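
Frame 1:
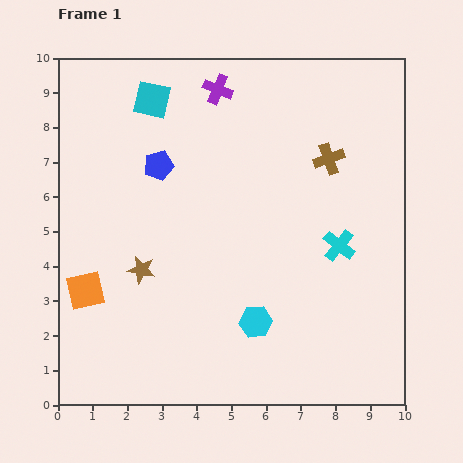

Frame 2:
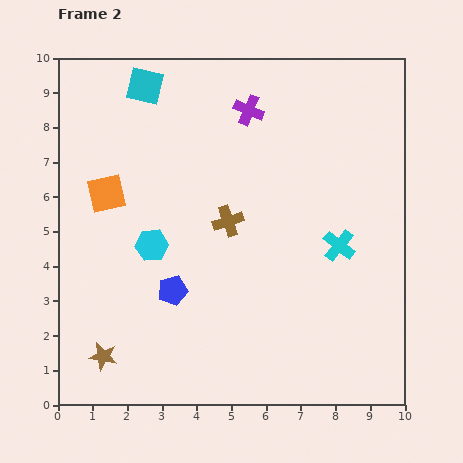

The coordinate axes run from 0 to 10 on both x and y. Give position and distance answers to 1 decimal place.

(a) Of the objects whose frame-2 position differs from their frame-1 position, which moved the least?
the cyan square

(moved 0.4)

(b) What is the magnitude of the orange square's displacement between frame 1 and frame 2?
2.9

The orange square moved from (0.8, 3.3) to (1.4, 6.1), a distance of √(0.6² + 2.8²) ≈ 2.9.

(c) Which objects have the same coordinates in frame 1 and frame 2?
the cyan cross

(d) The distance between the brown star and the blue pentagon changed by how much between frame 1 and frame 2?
-0.2

Distance in frame 1: 3.0. Distance in frame 2: 2.8.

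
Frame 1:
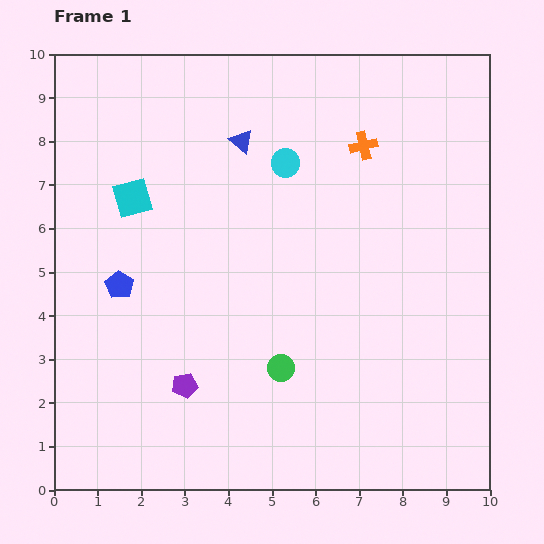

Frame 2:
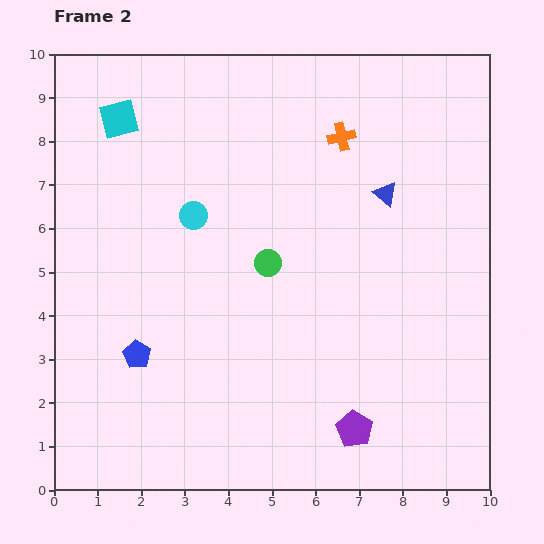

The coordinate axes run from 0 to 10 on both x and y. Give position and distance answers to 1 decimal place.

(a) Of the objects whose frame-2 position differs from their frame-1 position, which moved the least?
the orange cross

(moved 0.5)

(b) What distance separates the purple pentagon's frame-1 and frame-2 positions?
4.0

The purple pentagon moved from (3.0, 2.4) to (6.9, 1.4), a distance of √(3.9² + 1.0²) ≈ 4.0.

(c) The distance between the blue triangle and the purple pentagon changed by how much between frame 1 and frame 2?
-0.3

Distance in frame 1: 5.7. Distance in frame 2: 5.4.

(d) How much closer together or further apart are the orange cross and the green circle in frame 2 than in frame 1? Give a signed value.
-2.0

Distance in frame 1: 5.4. Distance in frame 2: 3.4.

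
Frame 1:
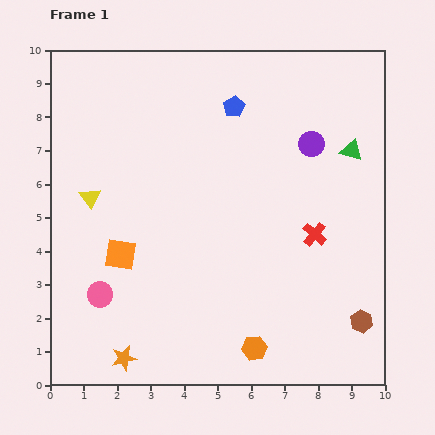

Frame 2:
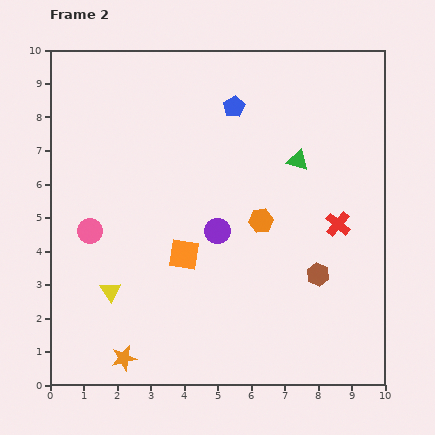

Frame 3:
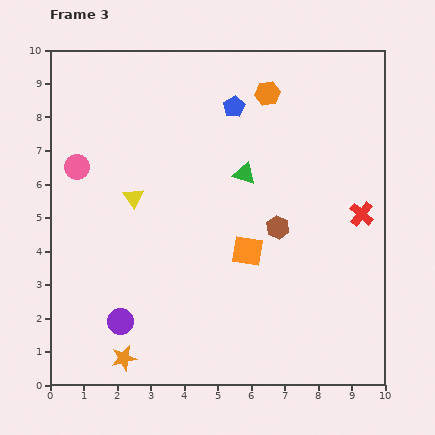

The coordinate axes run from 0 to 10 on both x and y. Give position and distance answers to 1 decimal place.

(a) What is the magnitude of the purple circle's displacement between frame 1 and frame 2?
3.8

The purple circle moved from (7.8, 7.2) to (5.0, 4.6), a distance of √(2.8² + 2.6²) ≈ 3.8.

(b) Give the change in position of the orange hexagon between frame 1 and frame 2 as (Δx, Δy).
(0.2, 3.8)

The orange hexagon was at (6.1, 1.1) in frame 1 and (6.3, 4.9) in frame 2.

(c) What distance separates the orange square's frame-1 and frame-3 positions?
3.8

The orange square moved from (2.1, 3.9) to (5.9, 4.0), a distance of √(3.8² + 0.1²) ≈ 3.8.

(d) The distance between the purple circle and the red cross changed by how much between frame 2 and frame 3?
+4.3

Distance in frame 2: 3.6. Distance in frame 3: 7.9.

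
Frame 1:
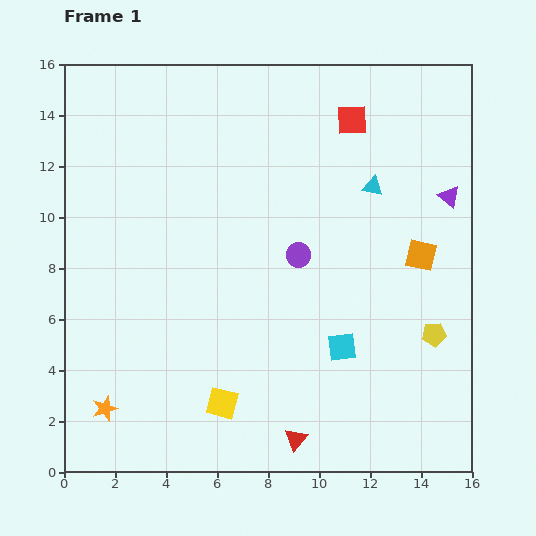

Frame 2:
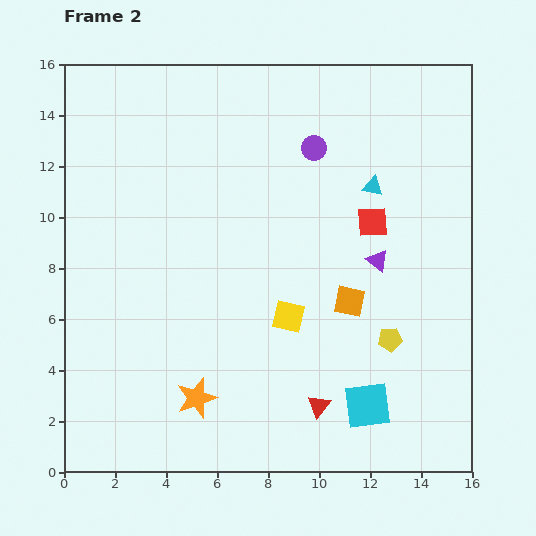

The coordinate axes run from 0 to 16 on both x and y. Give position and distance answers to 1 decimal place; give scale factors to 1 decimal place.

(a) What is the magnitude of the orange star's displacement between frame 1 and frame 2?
3.6

The orange star moved from (1.6, 2.5) to (5.2, 2.9), a distance of √(3.6² + 0.4²) ≈ 3.6.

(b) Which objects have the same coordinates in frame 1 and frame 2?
the cyan triangle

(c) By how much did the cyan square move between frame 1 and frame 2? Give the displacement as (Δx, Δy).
(1.0, -2.3)

The cyan square was at (10.9, 4.9) in frame 1 and (11.9, 2.6) in frame 2.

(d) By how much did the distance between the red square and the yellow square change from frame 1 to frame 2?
-7.2

Distance in frame 1: 12.2. Distance in frame 2: 5.0.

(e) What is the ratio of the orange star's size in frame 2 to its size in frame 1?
1.6×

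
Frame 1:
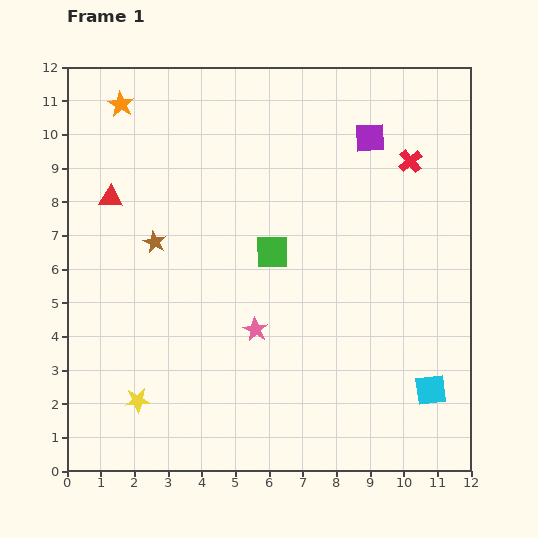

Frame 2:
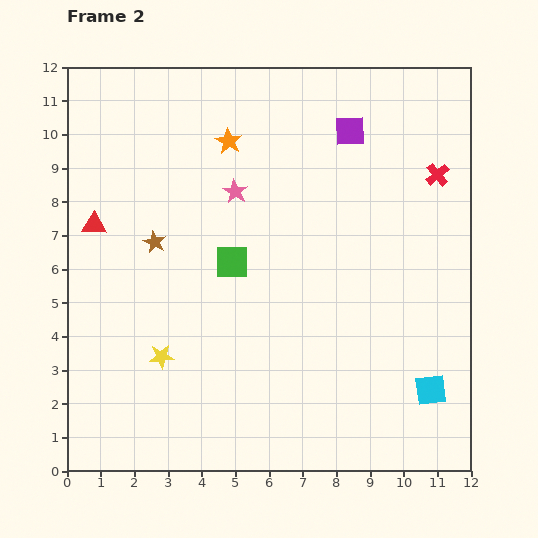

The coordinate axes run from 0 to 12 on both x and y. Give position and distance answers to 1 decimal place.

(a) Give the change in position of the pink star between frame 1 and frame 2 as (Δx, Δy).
(-0.6, 4.1)

The pink star was at (5.6, 4.2) in frame 1 and (5.0, 8.3) in frame 2.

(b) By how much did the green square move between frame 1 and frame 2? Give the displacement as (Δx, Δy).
(-1.2, -0.3)

The green square was at (6.1, 6.5) in frame 1 and (4.9, 6.2) in frame 2.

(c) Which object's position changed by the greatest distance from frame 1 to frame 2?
the pink star

(moved 4.1; next 3.4)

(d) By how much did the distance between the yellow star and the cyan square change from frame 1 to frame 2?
-0.6

Distance in frame 1: 8.7. Distance in frame 2: 8.1.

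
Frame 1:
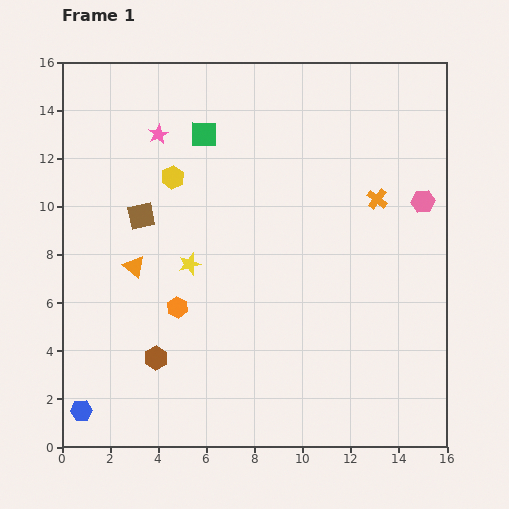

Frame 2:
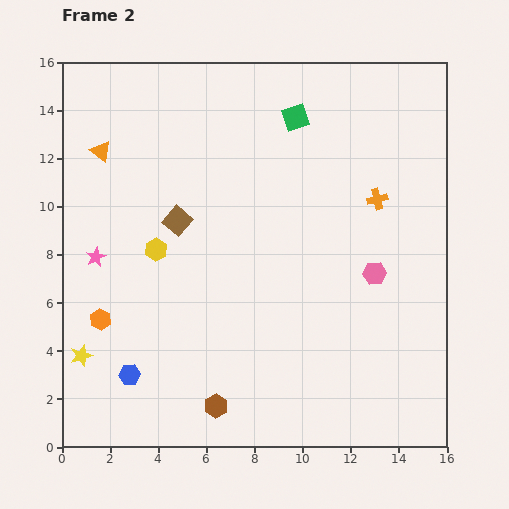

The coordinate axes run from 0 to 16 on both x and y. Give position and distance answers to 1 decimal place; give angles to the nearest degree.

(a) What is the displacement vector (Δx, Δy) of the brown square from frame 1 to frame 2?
(1.5, -0.2)

The brown square was at (3.3, 9.6) in frame 1 and (4.8, 9.4) in frame 2.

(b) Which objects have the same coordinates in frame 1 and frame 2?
the orange cross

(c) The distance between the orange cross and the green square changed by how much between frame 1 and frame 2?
-2.9

Distance in frame 1: 7.7. Distance in frame 2: 4.8.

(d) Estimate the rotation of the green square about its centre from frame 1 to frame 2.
20° counter-clockwise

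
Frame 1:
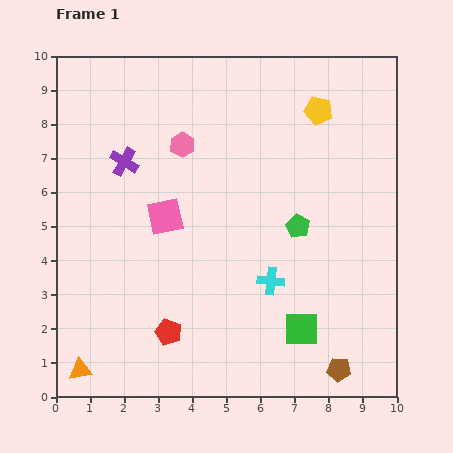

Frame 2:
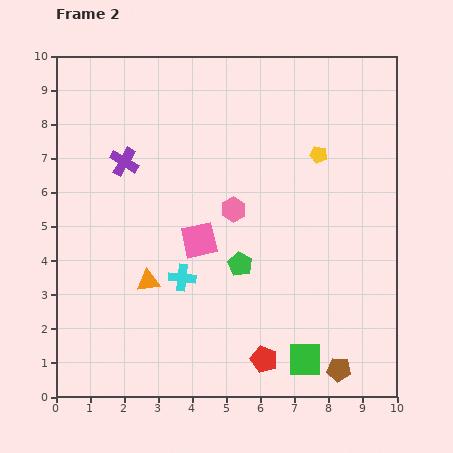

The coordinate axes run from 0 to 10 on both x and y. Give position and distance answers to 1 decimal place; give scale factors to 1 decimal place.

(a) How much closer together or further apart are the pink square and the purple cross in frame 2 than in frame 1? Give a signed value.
+1.2

Distance in frame 1: 2.0. Distance in frame 2: 3.2.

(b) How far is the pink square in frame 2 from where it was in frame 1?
1.2

The pink square moved from (3.2, 5.3) to (4.2, 4.6), a distance of √(1.0² + 0.7²) ≈ 1.2.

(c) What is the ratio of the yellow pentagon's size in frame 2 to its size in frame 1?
0.6×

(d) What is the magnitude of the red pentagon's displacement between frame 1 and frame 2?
2.9

The red pentagon moved from (3.3, 1.9) to (6.1, 1.1), a distance of √(2.8² + 0.8²) ≈ 2.9.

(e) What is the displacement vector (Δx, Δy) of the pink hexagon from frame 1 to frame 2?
(1.5, -1.9)

The pink hexagon was at (3.7, 7.4) in frame 1 and (5.2, 5.5) in frame 2.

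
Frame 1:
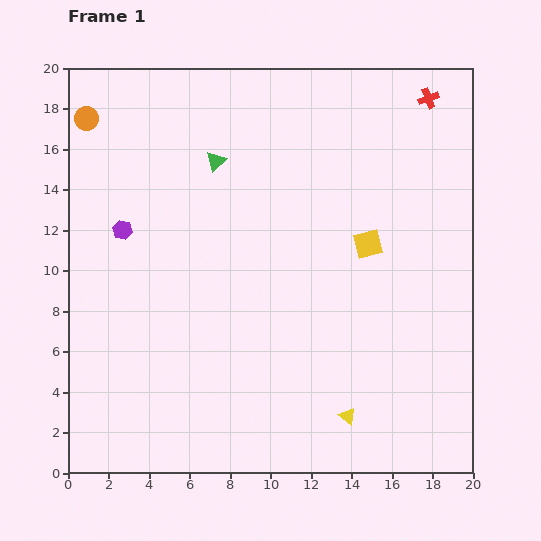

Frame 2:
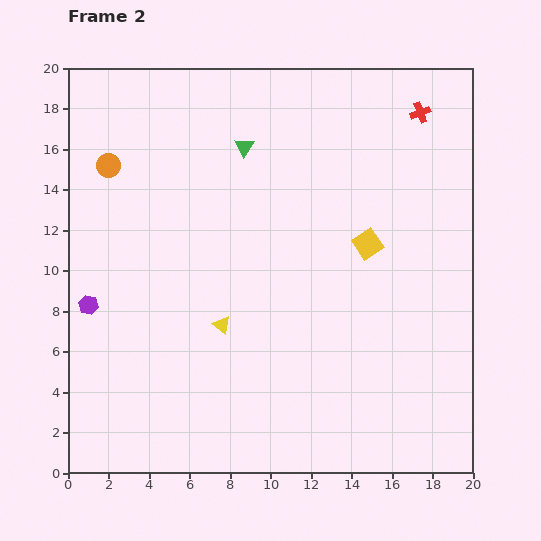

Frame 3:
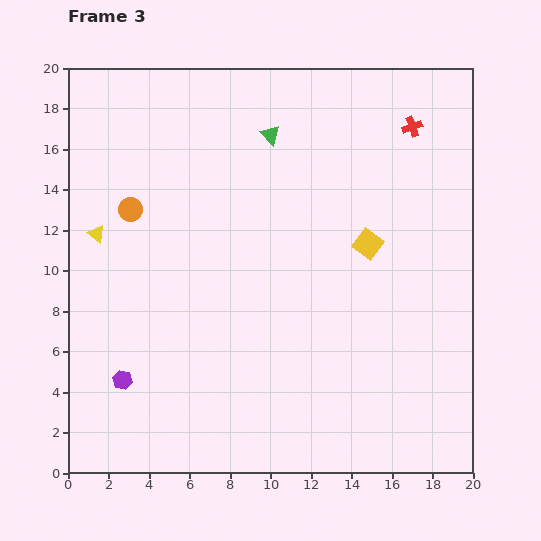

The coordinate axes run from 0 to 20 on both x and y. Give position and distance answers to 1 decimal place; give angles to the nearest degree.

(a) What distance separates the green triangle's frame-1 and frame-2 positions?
1.6

The green triangle moved from (7.3, 15.4) to (8.7, 16.1), a distance of √(1.4² + 0.7²) ≈ 1.6.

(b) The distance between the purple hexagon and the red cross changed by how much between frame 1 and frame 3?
+2.6

Distance in frame 1: 16.4. Distance in frame 3: 19.0.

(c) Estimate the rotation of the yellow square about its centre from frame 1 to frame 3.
39° counter-clockwise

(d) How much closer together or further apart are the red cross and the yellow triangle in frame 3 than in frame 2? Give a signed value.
+2.1

Distance in frame 2: 14.4. Distance in frame 3: 16.5.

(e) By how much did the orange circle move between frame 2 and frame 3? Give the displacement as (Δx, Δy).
(1.1, -2.2)

The orange circle was at (2.0, 15.2) in frame 2 and (3.1, 13.0) in frame 3.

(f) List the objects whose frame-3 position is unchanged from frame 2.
the yellow square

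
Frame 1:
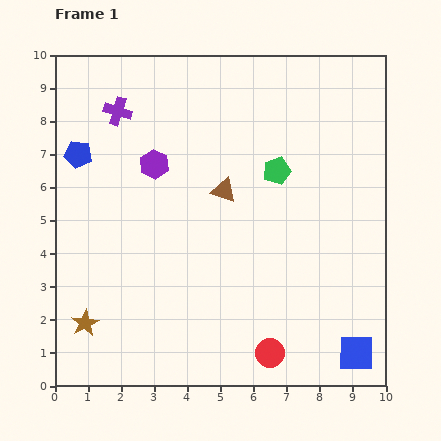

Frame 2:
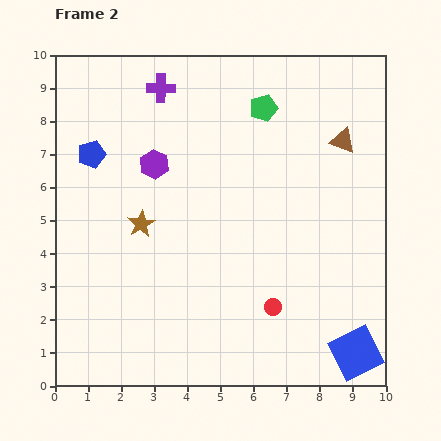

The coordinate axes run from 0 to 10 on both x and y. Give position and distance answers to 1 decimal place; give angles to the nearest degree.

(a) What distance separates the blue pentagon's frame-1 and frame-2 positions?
0.4

The blue pentagon moved from (0.7, 7.0) to (1.1, 7.0), a distance of √(0.4² + 0.0²) ≈ 0.4.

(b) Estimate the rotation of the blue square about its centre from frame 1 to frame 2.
27° counter-clockwise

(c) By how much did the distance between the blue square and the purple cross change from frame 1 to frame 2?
-0.4

Distance in frame 1: 10.3. Distance in frame 2: 9.9.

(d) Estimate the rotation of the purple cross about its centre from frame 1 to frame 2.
15° counter-clockwise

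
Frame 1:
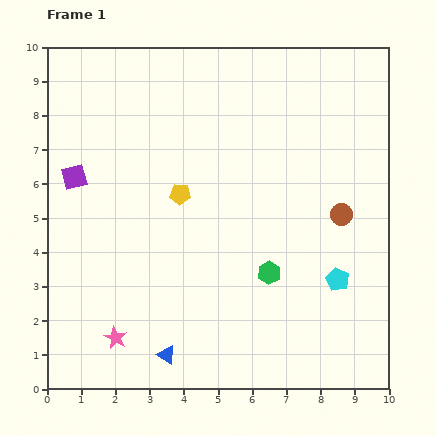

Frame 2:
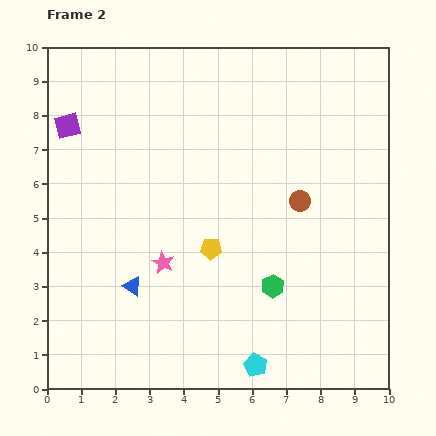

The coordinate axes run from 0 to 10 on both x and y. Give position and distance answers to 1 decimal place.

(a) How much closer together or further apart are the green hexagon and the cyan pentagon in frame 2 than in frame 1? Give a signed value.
+0.4

Distance in frame 1: 2.0. Distance in frame 2: 2.4.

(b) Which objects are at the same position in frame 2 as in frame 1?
none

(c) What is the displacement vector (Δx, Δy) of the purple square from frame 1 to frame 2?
(-0.2, 1.5)

The purple square was at (0.8, 6.2) in frame 1 and (0.6, 7.7) in frame 2.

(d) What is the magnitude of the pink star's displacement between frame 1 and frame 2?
2.6

The pink star moved from (2.0, 1.5) to (3.4, 3.7), a distance of √(1.4² + 2.2²) ≈ 2.6.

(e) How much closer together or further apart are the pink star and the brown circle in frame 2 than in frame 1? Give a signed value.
-3.1

Distance in frame 1: 7.5. Distance in frame 2: 4.4.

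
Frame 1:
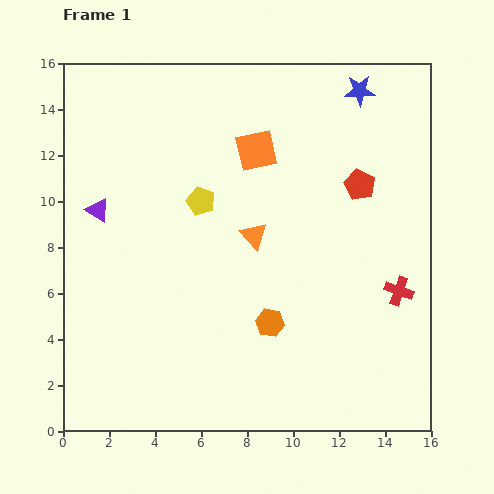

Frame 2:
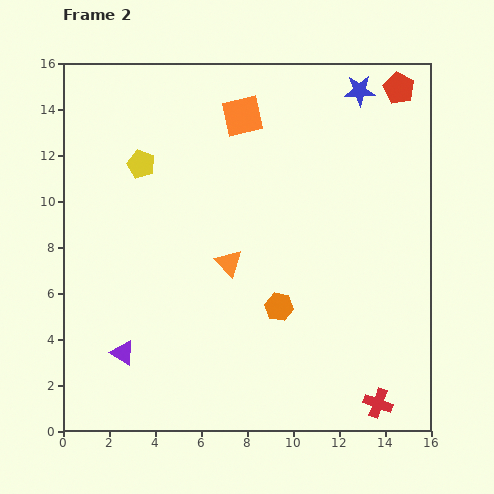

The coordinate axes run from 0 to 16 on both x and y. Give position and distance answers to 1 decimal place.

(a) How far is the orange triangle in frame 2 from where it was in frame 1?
1.6

The orange triangle moved from (8.3, 8.5) to (7.2, 7.3), a distance of √(1.1² + 1.2²) ≈ 1.6.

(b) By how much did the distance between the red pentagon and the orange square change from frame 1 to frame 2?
+2.2

Distance in frame 1: 4.7. Distance in frame 2: 6.9.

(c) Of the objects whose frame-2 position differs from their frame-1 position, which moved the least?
the orange hexagon

(moved 0.8)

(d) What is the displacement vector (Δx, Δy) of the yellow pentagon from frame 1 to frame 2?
(-2.6, 1.6)

The yellow pentagon was at (6.0, 10.0) in frame 1 and (3.4, 11.6) in frame 2.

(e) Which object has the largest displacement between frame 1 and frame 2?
the purple triangle

(moved 6.3; next 5.0)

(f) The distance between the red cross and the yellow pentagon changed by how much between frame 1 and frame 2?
+5.2

Distance in frame 1: 9.4. Distance in frame 2: 14.6.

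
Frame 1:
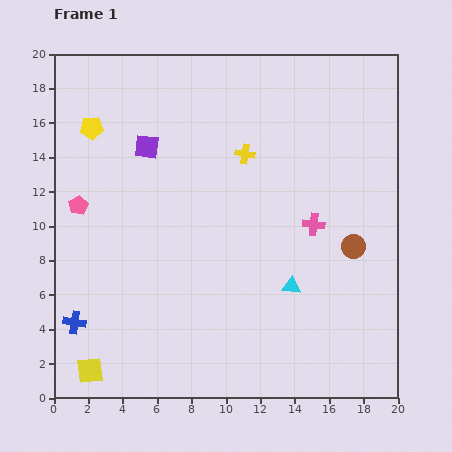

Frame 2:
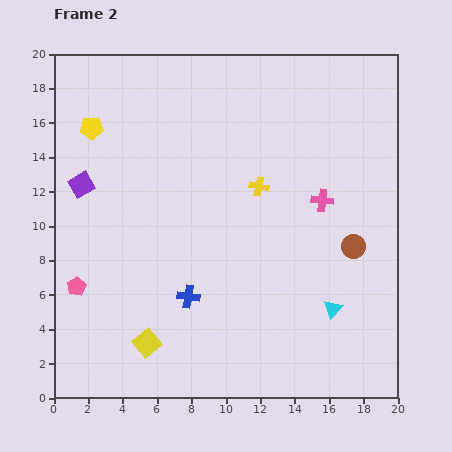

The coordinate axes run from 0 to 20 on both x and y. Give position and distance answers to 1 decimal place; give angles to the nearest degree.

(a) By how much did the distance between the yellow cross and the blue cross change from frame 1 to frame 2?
-6.3

Distance in frame 1: 13.9. Distance in frame 2: 7.6.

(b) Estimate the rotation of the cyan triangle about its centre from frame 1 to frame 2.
51° counter-clockwise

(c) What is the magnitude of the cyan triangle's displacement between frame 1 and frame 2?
2.7

The cyan triangle moved from (13.8, 6.5) to (16.2, 5.2), a distance of √(2.4² + 1.3²) ≈ 2.7.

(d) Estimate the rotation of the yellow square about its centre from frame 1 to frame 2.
32° counter-clockwise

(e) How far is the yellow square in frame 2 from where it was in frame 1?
3.7

The yellow square moved from (2.1, 1.6) to (5.4, 3.2), a distance of √(3.3² + 1.6²) ≈ 3.7.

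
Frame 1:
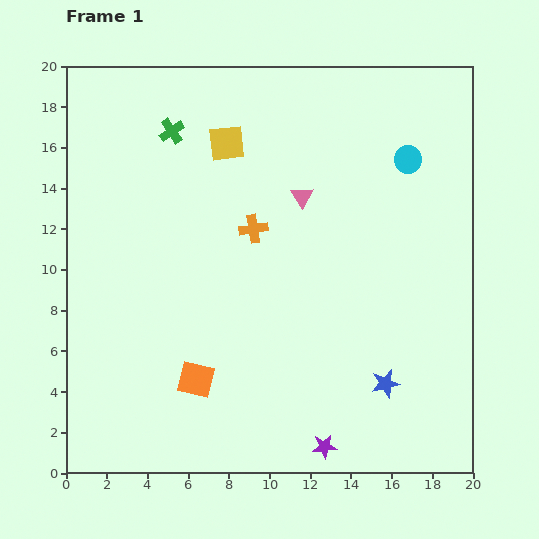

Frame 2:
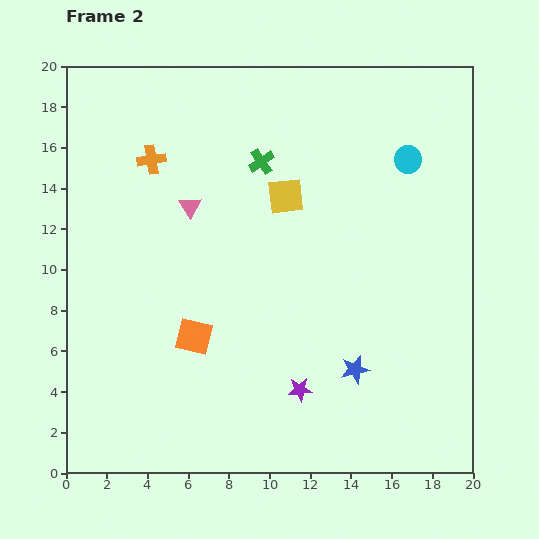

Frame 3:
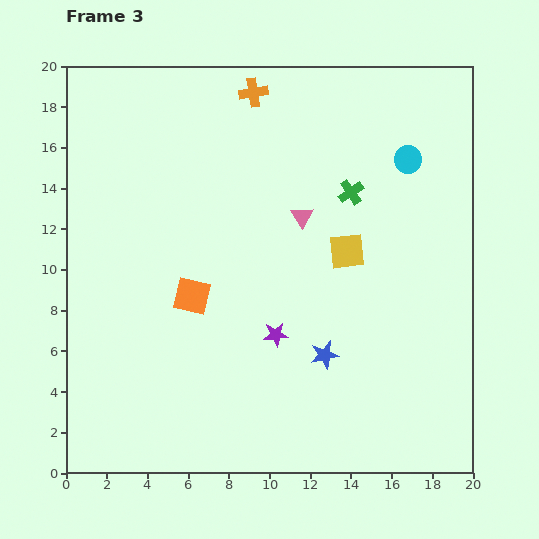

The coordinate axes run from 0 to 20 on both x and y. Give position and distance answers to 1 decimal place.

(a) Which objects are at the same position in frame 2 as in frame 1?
the cyan circle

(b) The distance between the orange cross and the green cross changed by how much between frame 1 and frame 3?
+0.7

Distance in frame 1: 6.2. Distance in frame 3: 6.9.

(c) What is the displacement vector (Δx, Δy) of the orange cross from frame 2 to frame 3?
(5.0, 3.3)

The orange cross was at (4.2, 15.4) in frame 2 and (9.2, 18.7) in frame 3.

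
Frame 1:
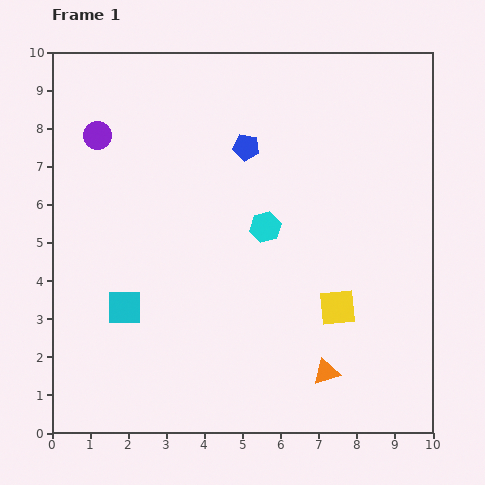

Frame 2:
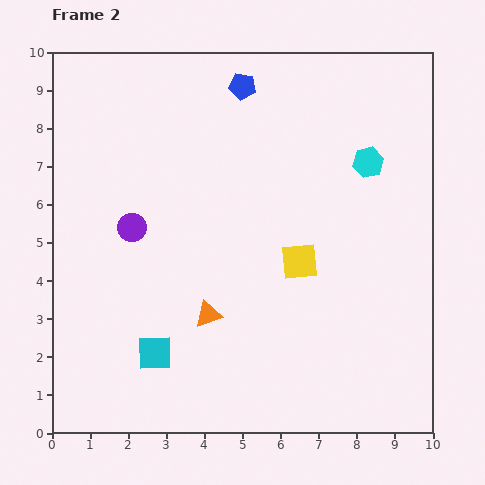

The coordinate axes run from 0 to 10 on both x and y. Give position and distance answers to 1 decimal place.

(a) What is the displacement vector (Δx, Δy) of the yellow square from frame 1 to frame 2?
(-1.0, 1.2)

The yellow square was at (7.5, 3.3) in frame 1 and (6.5, 4.5) in frame 2.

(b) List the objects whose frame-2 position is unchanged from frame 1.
none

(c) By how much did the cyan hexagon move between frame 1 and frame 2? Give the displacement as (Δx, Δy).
(2.7, 1.7)

The cyan hexagon was at (5.6, 5.4) in frame 1 and (8.3, 7.1) in frame 2.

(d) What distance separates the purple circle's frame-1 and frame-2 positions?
2.6

The purple circle moved from (1.2, 7.8) to (2.1, 5.4), a distance of √(0.9² + 2.4²) ≈ 2.6.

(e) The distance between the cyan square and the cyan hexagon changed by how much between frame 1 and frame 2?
+3.2

Distance in frame 1: 4.3. Distance in frame 2: 7.5.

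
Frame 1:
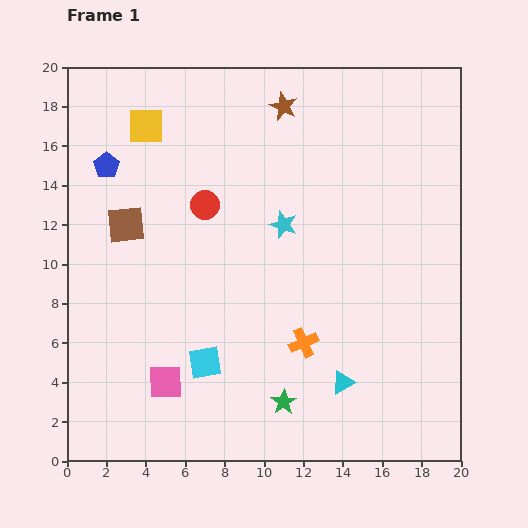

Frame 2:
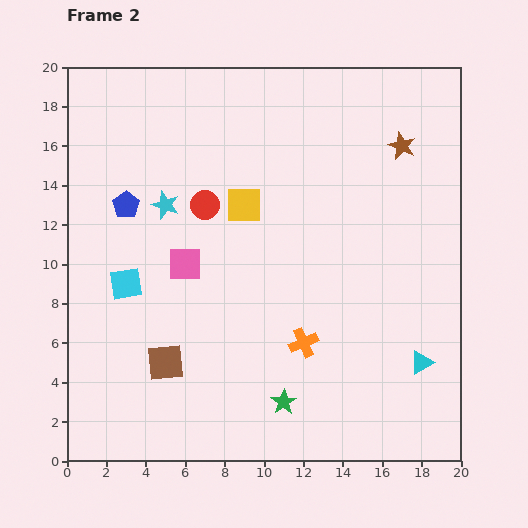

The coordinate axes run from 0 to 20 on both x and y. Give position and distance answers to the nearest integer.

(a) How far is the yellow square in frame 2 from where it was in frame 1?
6

The yellow square moved from (4, 17) to (9, 13), a distance of √(5² + 4²) ≈ 6.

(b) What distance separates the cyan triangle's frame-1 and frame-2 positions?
4

The cyan triangle moved from (14, 4) to (18, 5), a distance of √(4² + 1²) ≈ 4.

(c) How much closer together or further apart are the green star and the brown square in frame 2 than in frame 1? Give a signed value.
-6

Distance in frame 1: 12. Distance in frame 2: 6.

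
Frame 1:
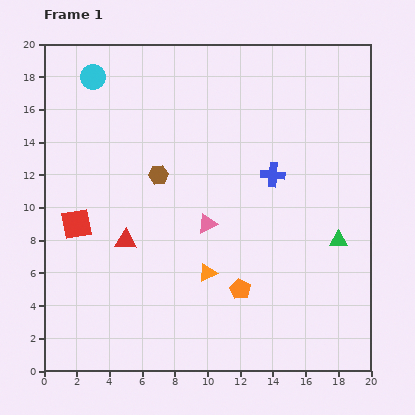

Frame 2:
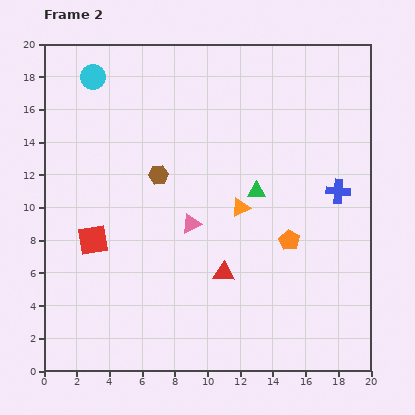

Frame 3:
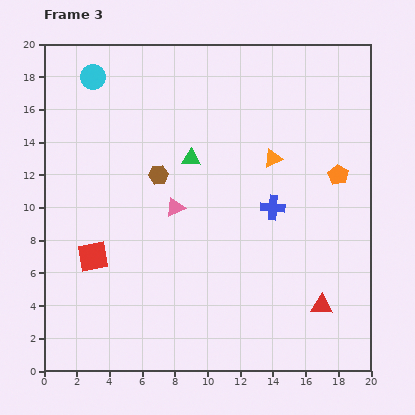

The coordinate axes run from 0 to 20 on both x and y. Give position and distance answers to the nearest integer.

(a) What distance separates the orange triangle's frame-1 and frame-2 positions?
4

The orange triangle moved from (10, 6) to (12, 10), a distance of √(2² + 4²) ≈ 4.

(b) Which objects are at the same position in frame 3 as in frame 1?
the cyan circle, the brown hexagon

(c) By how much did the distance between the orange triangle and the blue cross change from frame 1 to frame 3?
-4

Distance in frame 1: 7. Distance in frame 3: 3.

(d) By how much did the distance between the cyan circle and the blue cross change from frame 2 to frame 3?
-3

Distance in frame 2: 17. Distance in frame 3: 14.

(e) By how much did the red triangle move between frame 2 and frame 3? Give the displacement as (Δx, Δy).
(6, -2)

The red triangle was at (11, 6) in frame 2 and (17, 4) in frame 3.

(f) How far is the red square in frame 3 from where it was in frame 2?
1

The red square moved from (3, 8) to (3, 7), a distance of √(0² + 1²) ≈ 1.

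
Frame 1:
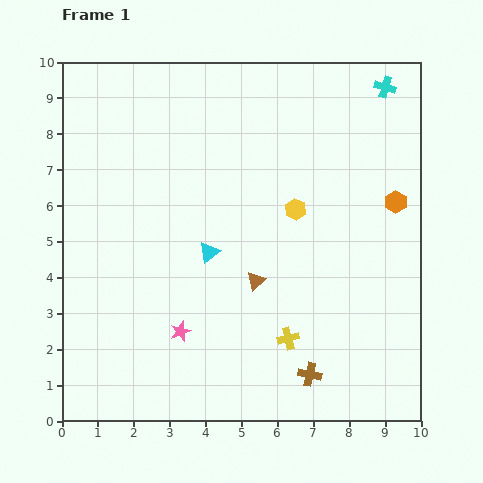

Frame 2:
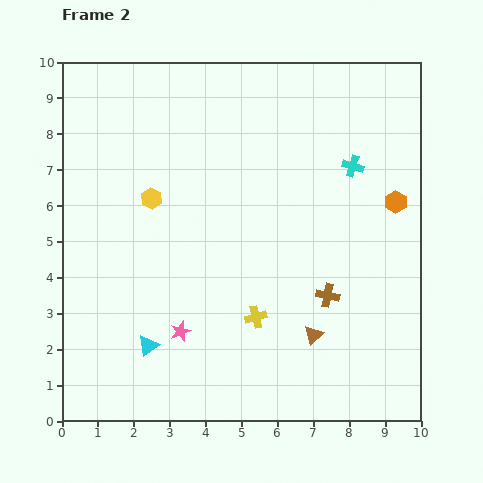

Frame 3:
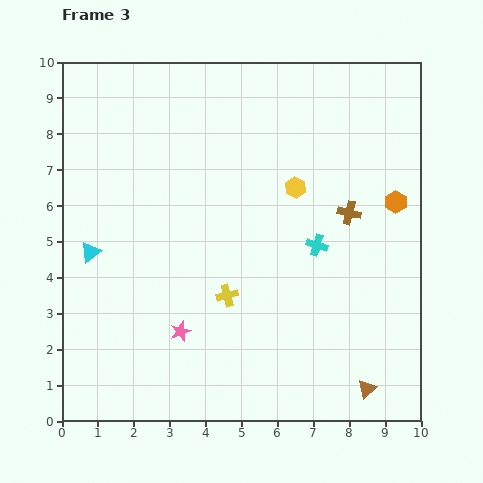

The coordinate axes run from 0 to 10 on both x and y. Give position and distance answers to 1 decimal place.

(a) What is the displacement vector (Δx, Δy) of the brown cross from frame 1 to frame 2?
(0.5, 2.2)

The brown cross was at (6.9, 1.3) in frame 1 and (7.4, 3.5) in frame 2.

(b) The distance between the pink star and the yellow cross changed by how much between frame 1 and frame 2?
-0.9

Distance in frame 1: 3.0. Distance in frame 2: 2.1.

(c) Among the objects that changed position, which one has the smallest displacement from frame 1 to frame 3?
the yellow hexagon

(moved 0.6)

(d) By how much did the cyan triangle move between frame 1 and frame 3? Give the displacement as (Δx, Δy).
(-3.3, 0.0)

The cyan triangle was at (4.1, 4.7) in frame 1 and (0.8, 4.7) in frame 3.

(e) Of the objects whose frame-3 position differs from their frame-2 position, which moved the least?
the yellow cross

(moved 1.0)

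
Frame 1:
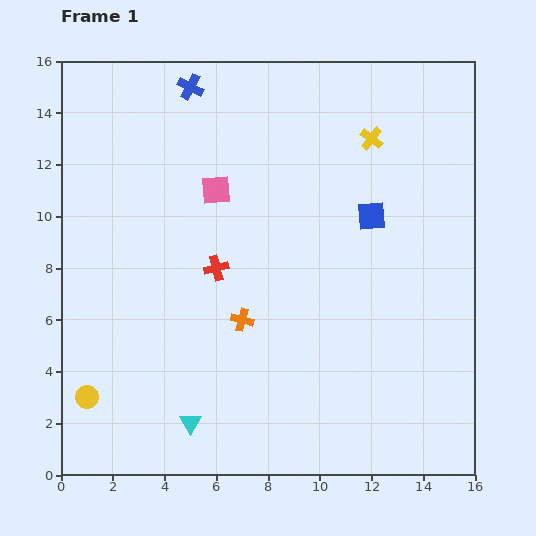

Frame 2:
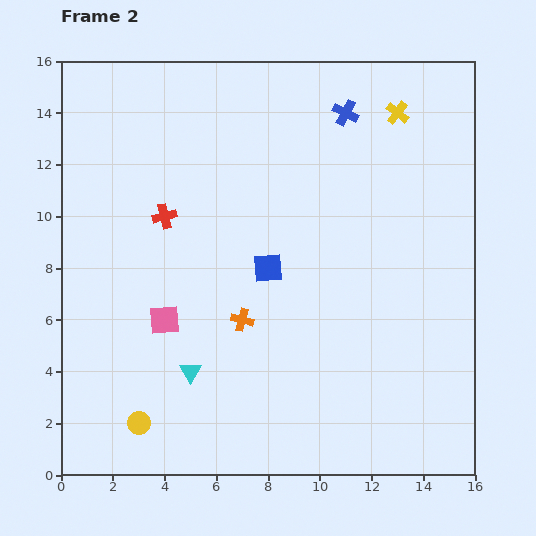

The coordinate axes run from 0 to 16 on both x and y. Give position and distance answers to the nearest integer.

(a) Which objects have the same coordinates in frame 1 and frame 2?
the orange cross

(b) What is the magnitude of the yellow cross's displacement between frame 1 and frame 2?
1

The yellow cross moved from (12, 13) to (13, 14), a distance of √(1² + 1²) ≈ 1.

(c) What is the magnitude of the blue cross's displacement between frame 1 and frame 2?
6

The blue cross moved from (5, 15) to (11, 14), a distance of √(6² + 1²) ≈ 6.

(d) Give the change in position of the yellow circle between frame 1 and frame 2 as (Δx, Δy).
(2, -1)

The yellow circle was at (1, 3) in frame 1 and (3, 2) in frame 2.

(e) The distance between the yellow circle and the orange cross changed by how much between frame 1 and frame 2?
-1

Distance in frame 1: 7. Distance in frame 2: 6.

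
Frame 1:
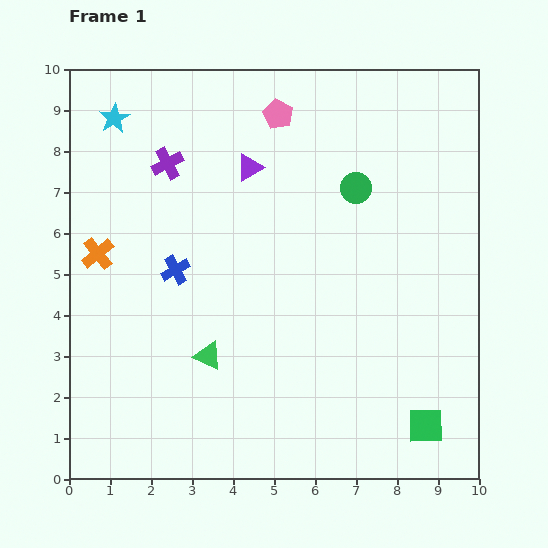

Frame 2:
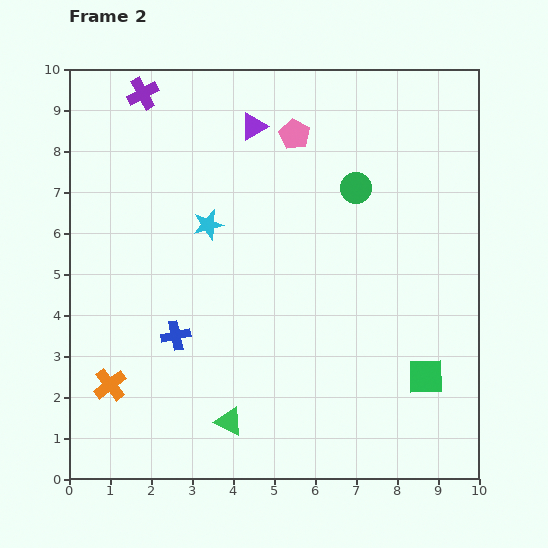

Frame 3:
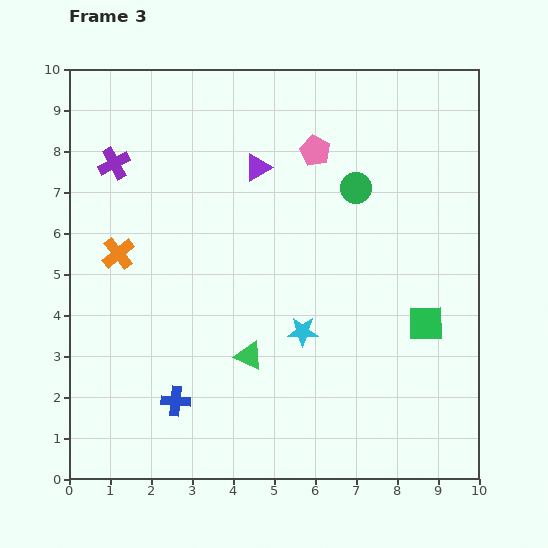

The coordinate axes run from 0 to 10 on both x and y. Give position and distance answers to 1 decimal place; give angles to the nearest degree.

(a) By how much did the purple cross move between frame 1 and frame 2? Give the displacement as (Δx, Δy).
(-0.6, 1.7)

The purple cross was at (2.4, 7.7) in frame 1 and (1.8, 9.4) in frame 2.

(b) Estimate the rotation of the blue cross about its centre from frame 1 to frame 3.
34° clockwise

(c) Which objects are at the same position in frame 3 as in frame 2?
the green circle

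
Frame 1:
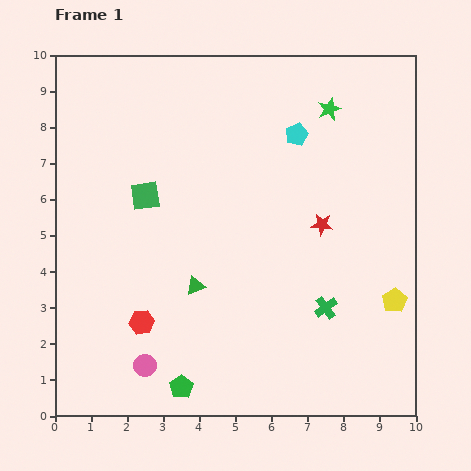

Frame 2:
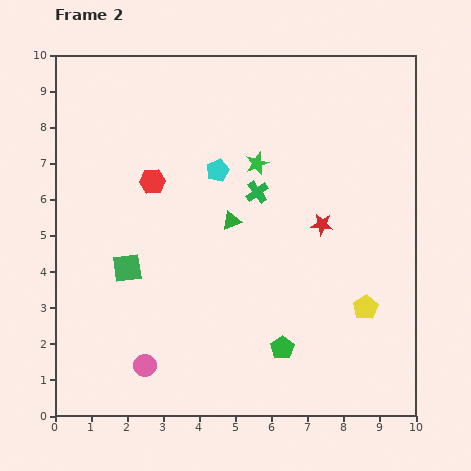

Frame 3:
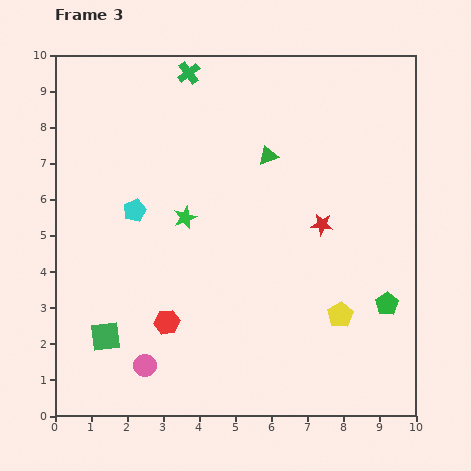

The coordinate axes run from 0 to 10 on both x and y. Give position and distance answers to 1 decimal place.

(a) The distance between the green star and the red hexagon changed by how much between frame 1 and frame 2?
-5.0

Distance in frame 1: 7.9. Distance in frame 2: 2.9.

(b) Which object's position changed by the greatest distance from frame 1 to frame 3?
the green cross

(moved 7.5; next 6.1)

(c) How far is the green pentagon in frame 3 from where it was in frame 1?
6.1

The green pentagon moved from (3.5, 0.8) to (9.2, 3.1), a distance of √(5.7² + 2.3²) ≈ 6.1.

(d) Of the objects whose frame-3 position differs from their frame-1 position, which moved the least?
the red hexagon

(moved 0.7)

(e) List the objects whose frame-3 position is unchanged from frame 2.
the red star, the pink circle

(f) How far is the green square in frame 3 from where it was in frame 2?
2.0

The green square moved from (2.0, 4.1) to (1.4, 2.2), a distance of √(0.6² + 1.9²) ≈ 2.0.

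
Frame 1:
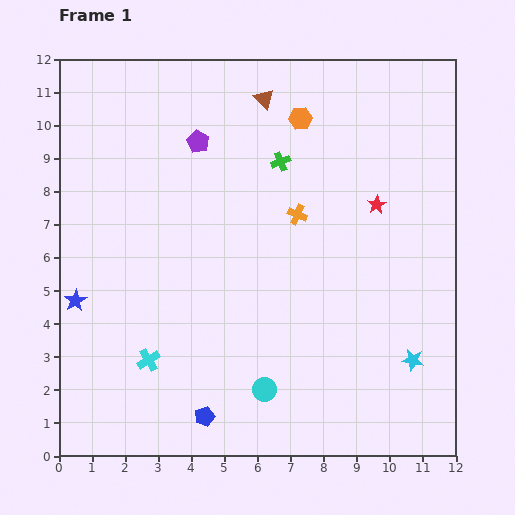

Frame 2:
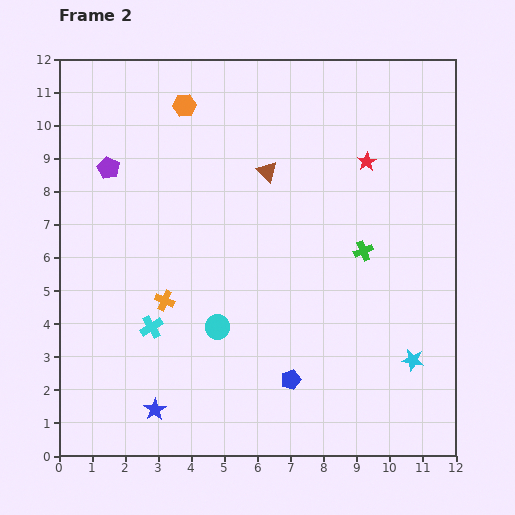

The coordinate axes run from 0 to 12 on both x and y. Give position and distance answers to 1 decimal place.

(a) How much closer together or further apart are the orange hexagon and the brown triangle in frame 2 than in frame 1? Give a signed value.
+1.9

Distance in frame 1: 1.3. Distance in frame 2: 3.2.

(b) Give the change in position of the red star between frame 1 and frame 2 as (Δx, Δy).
(-0.3, 1.3)

The red star was at (9.6, 7.6) in frame 1 and (9.3, 8.9) in frame 2.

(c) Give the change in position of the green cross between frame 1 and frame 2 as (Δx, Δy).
(2.5, -2.7)

The green cross was at (6.7, 8.9) in frame 1 and (9.2, 6.2) in frame 2.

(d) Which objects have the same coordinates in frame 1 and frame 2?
the cyan star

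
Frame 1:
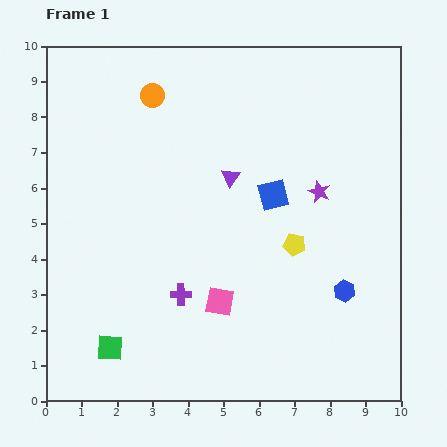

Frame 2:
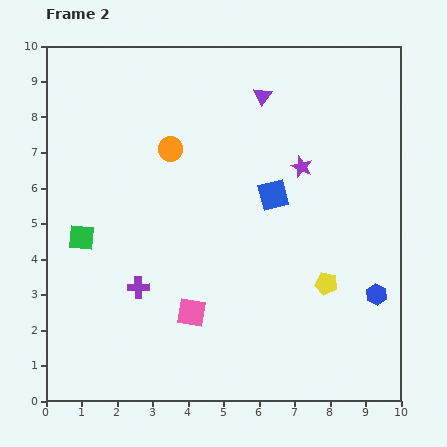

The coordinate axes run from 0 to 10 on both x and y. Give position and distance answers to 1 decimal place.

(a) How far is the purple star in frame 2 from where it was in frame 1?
0.9

The purple star moved from (7.7, 5.9) to (7.2, 6.6), a distance of √(0.5² + 0.7²) ≈ 0.9.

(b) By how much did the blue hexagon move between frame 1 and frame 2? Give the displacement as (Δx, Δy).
(0.9, -0.1)

The blue hexagon was at (8.4, 3.1) in frame 1 and (9.3, 3.0) in frame 2.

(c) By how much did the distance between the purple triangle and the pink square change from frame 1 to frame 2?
+2.9

Distance in frame 1: 3.5. Distance in frame 2: 6.4.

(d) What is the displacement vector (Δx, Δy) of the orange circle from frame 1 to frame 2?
(0.5, -1.5)

The orange circle was at (3.0, 8.6) in frame 1 and (3.5, 7.1) in frame 2.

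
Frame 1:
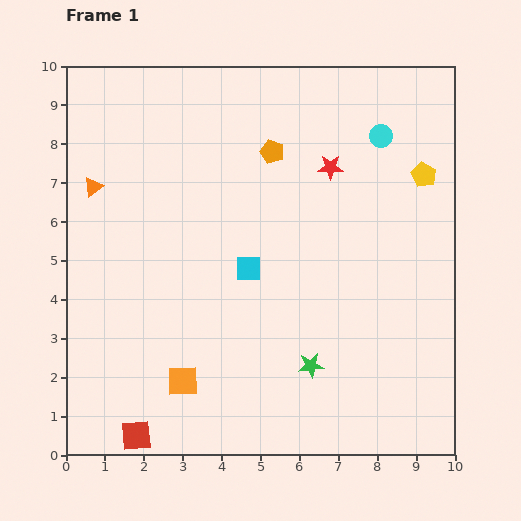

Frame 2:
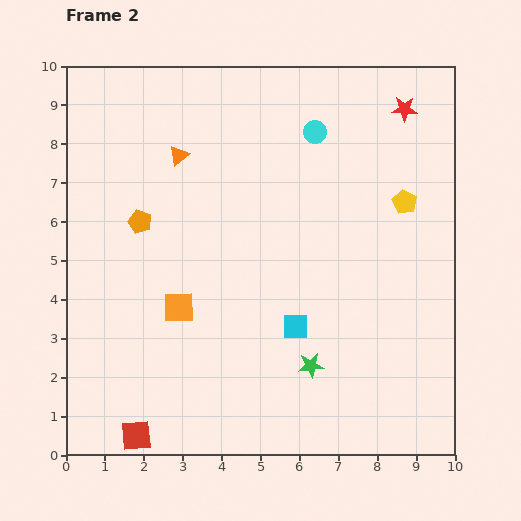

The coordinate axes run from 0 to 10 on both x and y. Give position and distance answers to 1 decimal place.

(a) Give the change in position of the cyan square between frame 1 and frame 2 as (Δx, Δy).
(1.2, -1.5)

The cyan square was at (4.7, 4.8) in frame 1 and (5.9, 3.3) in frame 2.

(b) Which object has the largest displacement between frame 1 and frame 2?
the orange pentagon

(moved 3.8; next 2.4)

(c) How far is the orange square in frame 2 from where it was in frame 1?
1.9

The orange square moved from (3.0, 1.9) to (2.9, 3.8), a distance of √(0.1² + 1.9²) ≈ 1.9.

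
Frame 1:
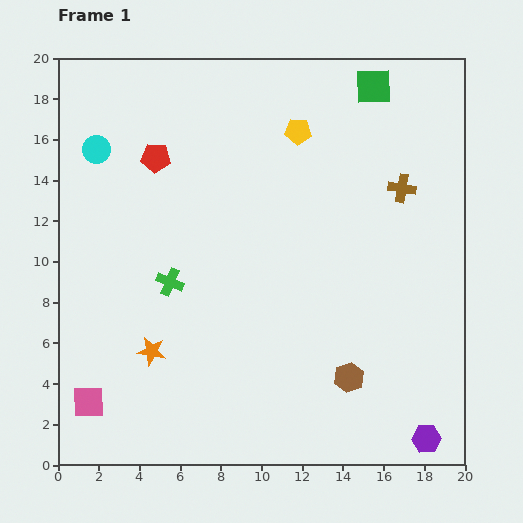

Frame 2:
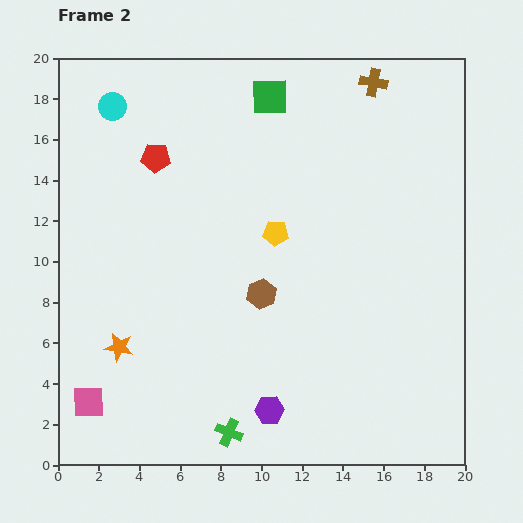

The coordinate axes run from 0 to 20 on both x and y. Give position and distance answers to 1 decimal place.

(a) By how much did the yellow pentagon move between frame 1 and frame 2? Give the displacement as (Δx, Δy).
(-1.1, -5.0)

The yellow pentagon was at (11.8, 16.4) in frame 1 and (10.7, 11.4) in frame 2.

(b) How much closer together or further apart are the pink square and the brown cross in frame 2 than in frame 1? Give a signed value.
+2.4

Distance in frame 1: 18.6. Distance in frame 2: 21.0.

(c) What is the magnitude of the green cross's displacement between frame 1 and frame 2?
7.9

The green cross moved from (5.5, 9.0) to (8.4, 1.6), a distance of √(2.9² + 7.4²) ≈ 7.9.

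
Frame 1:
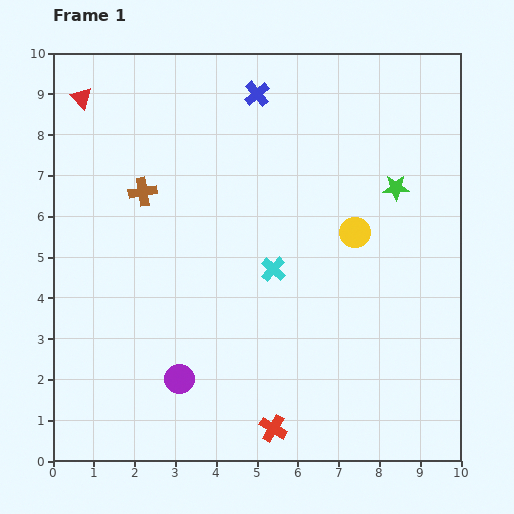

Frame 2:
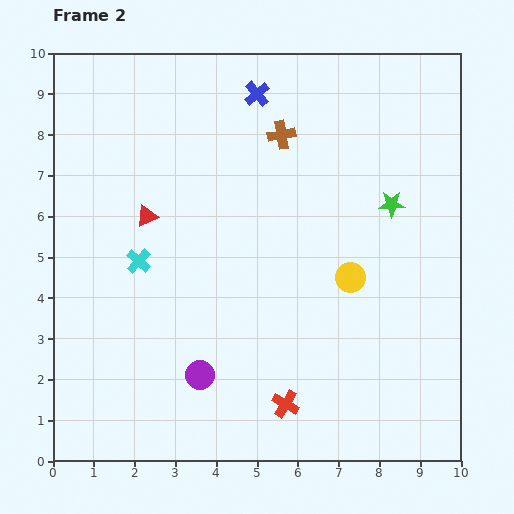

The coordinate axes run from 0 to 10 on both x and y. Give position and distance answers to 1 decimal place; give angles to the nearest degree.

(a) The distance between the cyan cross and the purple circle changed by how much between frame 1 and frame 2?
-0.3

Distance in frame 1: 3.5. Distance in frame 2: 3.2.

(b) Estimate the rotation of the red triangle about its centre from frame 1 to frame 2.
49° clockwise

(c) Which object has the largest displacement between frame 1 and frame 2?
the brown cross

(moved 3.7; next 3.3)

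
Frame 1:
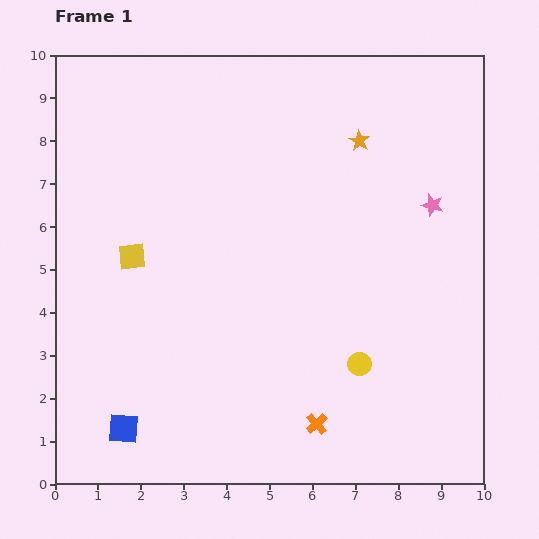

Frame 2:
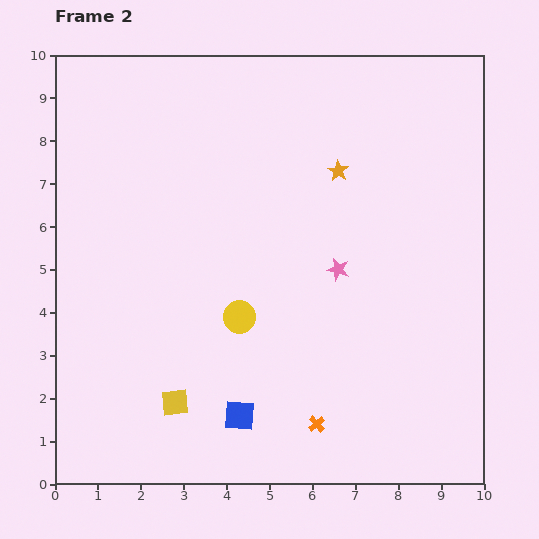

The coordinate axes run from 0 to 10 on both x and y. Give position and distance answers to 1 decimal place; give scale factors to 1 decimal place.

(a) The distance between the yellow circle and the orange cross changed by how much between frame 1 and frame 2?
+1.4

Distance in frame 1: 1.7. Distance in frame 2: 3.1.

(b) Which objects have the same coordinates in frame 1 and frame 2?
the orange cross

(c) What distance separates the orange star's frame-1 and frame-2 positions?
0.9

The orange star moved from (7.1, 8.0) to (6.6, 7.3), a distance of √(0.5² + 0.7²) ≈ 0.9.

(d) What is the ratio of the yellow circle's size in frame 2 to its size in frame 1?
1.4×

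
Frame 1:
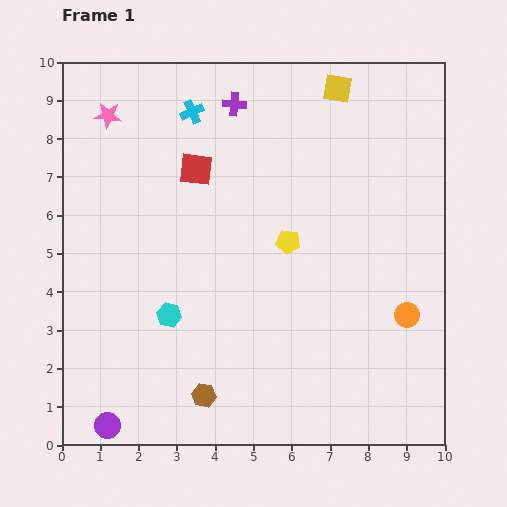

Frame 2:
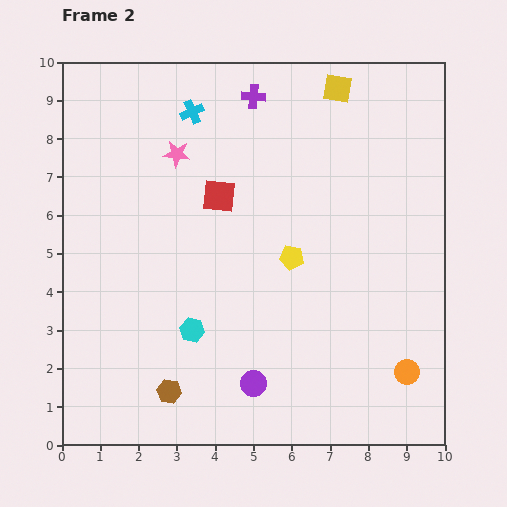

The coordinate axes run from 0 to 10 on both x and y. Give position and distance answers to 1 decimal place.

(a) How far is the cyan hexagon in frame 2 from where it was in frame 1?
0.7

The cyan hexagon moved from (2.8, 3.4) to (3.4, 3.0), a distance of √(0.6² + 0.4²) ≈ 0.7.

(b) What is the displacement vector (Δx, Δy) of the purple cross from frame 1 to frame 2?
(0.5, 0.2)

The purple cross was at (4.5, 8.9) in frame 1 and (5.0, 9.1) in frame 2.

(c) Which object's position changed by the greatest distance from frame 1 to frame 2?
the purple circle

(moved 4.0; next 2.1)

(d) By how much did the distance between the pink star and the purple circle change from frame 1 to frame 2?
-1.8

Distance in frame 1: 8.1. Distance in frame 2: 6.3.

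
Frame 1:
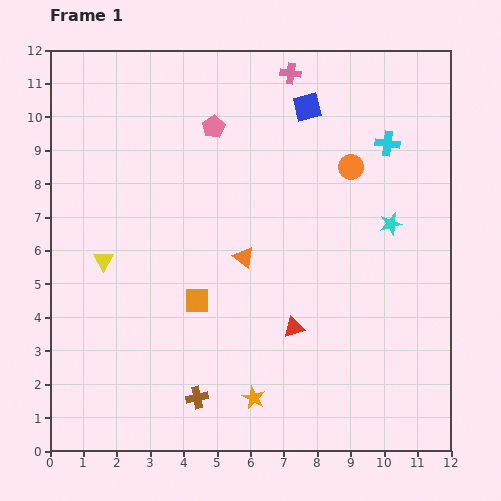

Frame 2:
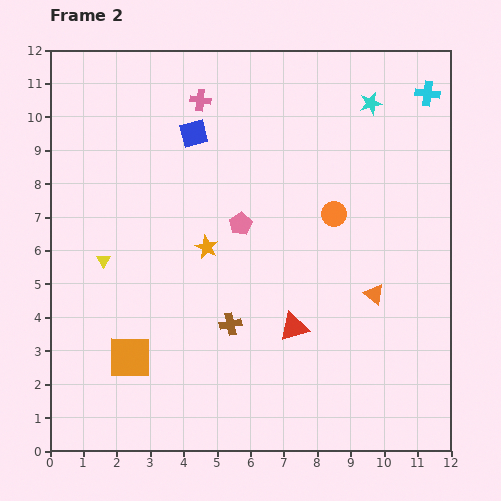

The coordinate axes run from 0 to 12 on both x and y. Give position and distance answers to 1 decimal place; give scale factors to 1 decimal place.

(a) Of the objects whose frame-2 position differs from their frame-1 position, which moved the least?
the orange circle

(moved 1.5)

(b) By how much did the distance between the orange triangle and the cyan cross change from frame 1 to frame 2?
+0.7

Distance in frame 1: 5.5. Distance in frame 2: 6.2.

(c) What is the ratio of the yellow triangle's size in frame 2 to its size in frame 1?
0.7×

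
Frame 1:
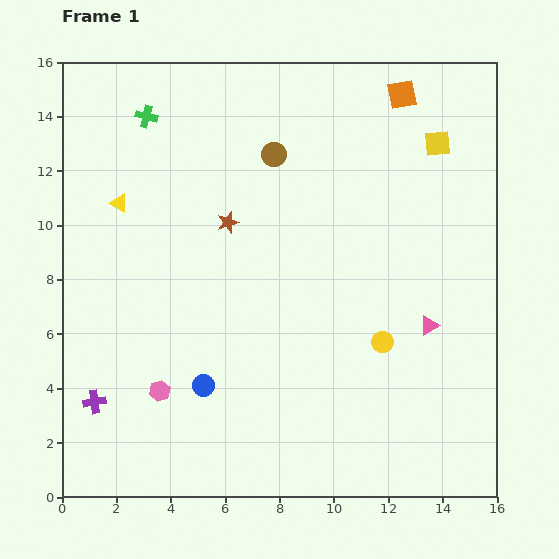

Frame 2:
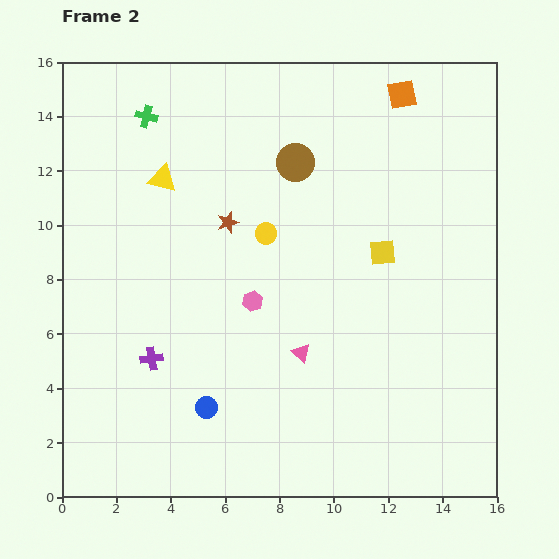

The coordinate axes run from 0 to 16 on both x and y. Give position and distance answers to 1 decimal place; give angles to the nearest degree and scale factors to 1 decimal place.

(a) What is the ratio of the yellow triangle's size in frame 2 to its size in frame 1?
1.5×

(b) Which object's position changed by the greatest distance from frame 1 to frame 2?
the yellow circle

(moved 5.9; next 4.8)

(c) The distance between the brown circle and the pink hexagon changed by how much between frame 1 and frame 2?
-4.4

Distance in frame 1: 9.7. Distance in frame 2: 5.3.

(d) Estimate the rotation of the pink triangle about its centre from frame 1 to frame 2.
50° counter-clockwise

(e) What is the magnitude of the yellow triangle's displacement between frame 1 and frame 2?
1.8

The yellow triangle moved from (2.1, 10.8) to (3.7, 11.7), a distance of √(1.6² + 0.9²) ≈ 1.8.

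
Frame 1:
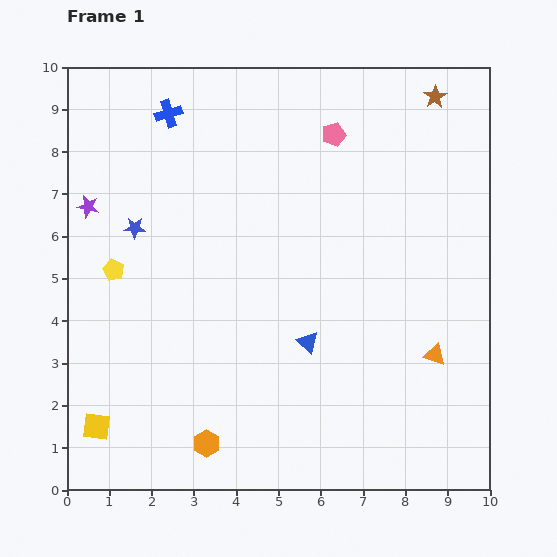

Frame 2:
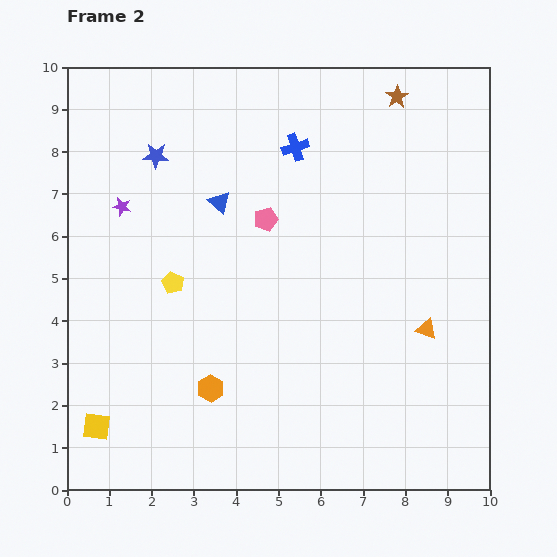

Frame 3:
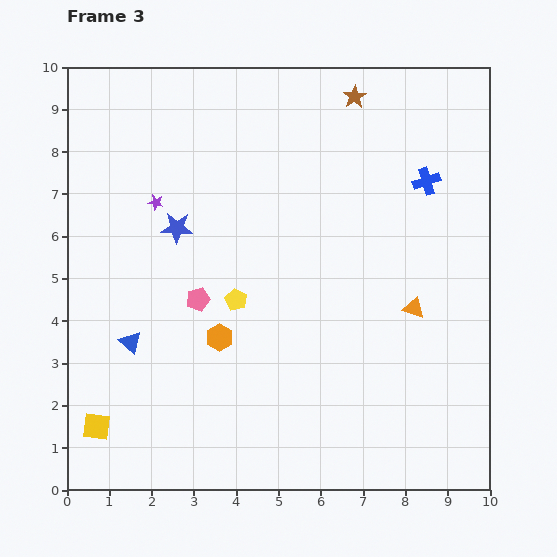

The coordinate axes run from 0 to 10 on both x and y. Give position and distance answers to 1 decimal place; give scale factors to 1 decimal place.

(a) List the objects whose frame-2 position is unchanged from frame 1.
the yellow square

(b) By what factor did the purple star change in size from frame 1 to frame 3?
0.7×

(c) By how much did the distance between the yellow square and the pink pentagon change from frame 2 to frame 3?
-2.5

Distance in frame 2: 6.3. Distance in frame 3: 3.8.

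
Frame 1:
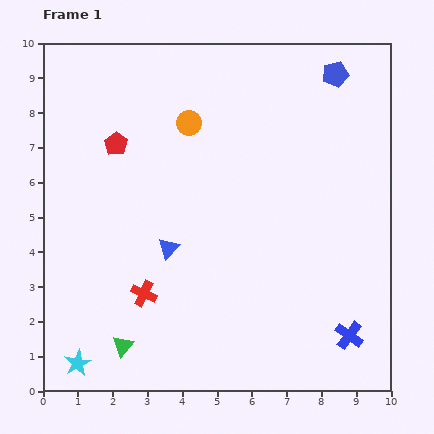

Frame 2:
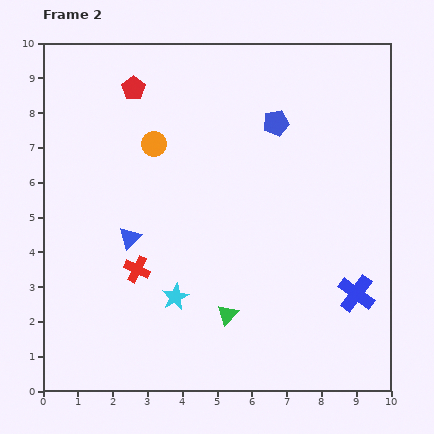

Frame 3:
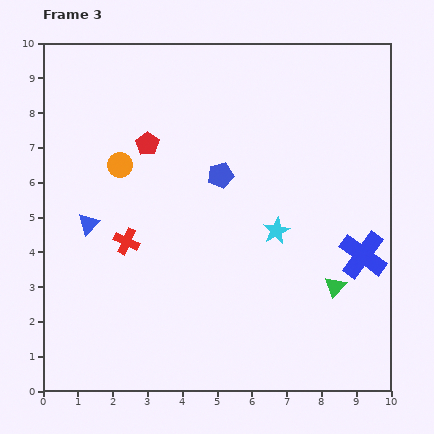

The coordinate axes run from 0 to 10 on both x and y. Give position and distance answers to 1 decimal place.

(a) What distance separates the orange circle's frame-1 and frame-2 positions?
1.2

The orange circle moved from (4.2, 7.7) to (3.2, 7.1), a distance of √(1.0² + 0.6²) ≈ 1.2.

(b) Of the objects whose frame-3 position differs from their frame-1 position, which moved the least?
the red pentagon

(moved 0.9)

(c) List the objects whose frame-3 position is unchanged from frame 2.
none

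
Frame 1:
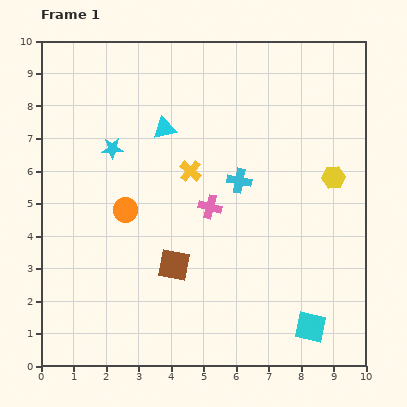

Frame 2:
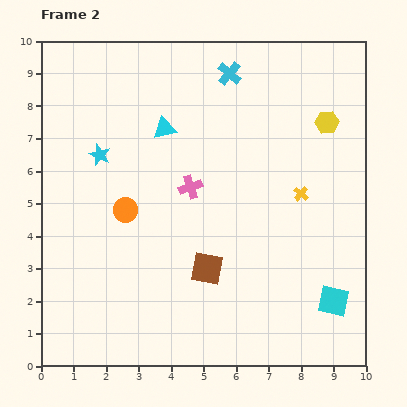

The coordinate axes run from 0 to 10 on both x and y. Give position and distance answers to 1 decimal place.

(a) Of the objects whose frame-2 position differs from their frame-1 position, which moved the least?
the cyan star

(moved 0.4)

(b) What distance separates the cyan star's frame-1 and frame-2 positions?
0.4

The cyan star moved from (2.2, 6.7) to (1.8, 6.5), a distance of √(0.4² + 0.2²) ≈ 0.4.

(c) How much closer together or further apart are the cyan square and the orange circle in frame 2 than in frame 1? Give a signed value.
+0.3

Distance in frame 1: 6.7. Distance in frame 2: 7.0.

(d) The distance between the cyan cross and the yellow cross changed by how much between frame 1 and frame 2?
+2.8

Distance in frame 1: 1.5. Distance in frame 2: 4.3.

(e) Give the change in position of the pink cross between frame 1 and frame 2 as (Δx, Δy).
(-0.6, 0.6)

The pink cross was at (5.2, 4.9) in frame 1 and (4.6, 5.5) in frame 2.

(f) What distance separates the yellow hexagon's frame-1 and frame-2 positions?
1.7

The yellow hexagon moved from (9.0, 5.8) to (8.8, 7.5), a distance of √(0.2² + 1.7²) ≈ 1.7.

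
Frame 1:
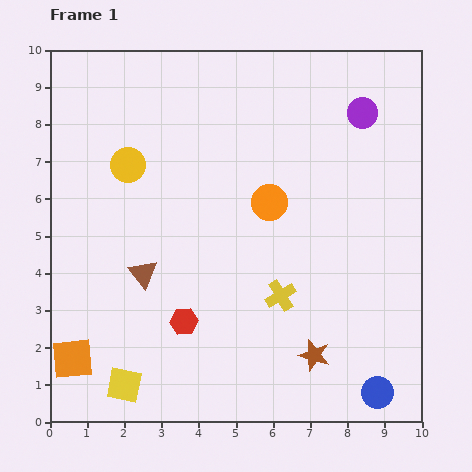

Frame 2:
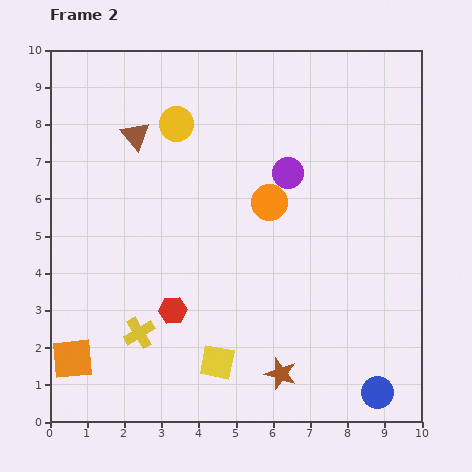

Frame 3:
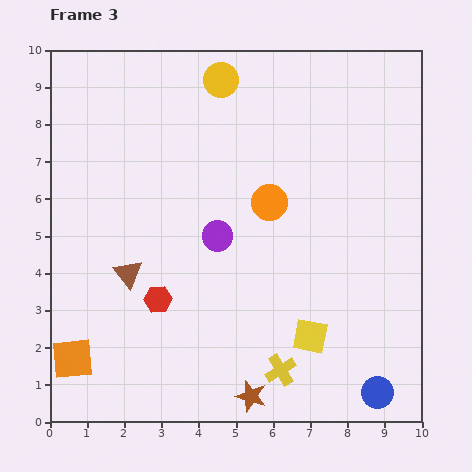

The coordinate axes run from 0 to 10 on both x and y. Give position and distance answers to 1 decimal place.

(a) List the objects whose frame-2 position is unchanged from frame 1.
the orange square, the blue circle, the orange circle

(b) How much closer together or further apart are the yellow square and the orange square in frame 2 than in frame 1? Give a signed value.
+2.3

Distance in frame 1: 1.6. Distance in frame 2: 3.9.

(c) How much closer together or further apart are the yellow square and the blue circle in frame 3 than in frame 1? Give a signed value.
-4.5

Distance in frame 1: 6.8. Distance in frame 3: 2.3.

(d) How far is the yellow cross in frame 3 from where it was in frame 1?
2.0

The yellow cross moved from (6.2, 3.4) to (6.2, 1.4), a distance of √(0.0² + 2.0²) ≈ 2.0.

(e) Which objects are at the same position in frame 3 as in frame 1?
the orange square, the blue circle, the orange circle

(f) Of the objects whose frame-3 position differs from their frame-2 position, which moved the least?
the red hexagon

(moved 0.5)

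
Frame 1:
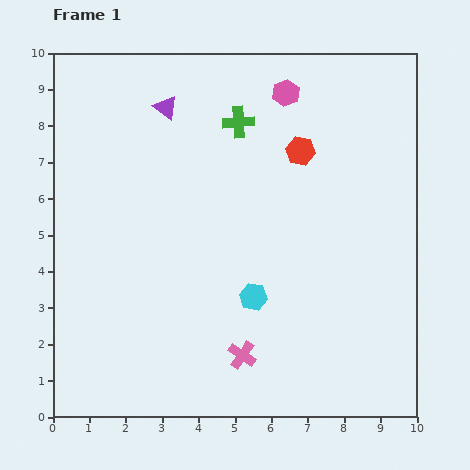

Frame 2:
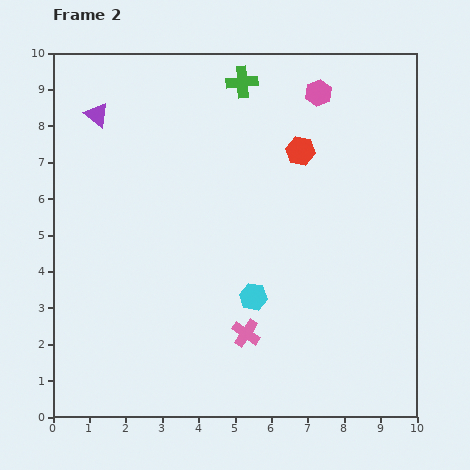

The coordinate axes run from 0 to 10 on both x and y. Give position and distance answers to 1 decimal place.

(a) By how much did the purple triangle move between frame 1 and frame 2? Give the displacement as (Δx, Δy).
(-1.9, -0.2)

The purple triangle was at (3.1, 8.5) in frame 1 and (1.2, 8.3) in frame 2.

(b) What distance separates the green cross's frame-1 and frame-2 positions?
1.1

The green cross moved from (5.1, 8.1) to (5.2, 9.2), a distance of √(0.1² + 1.1²) ≈ 1.1.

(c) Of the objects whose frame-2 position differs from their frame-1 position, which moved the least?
the pink cross

(moved 0.6)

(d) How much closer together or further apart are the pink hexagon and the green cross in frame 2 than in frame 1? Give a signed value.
+0.6

Distance in frame 1: 1.5. Distance in frame 2: 2.1.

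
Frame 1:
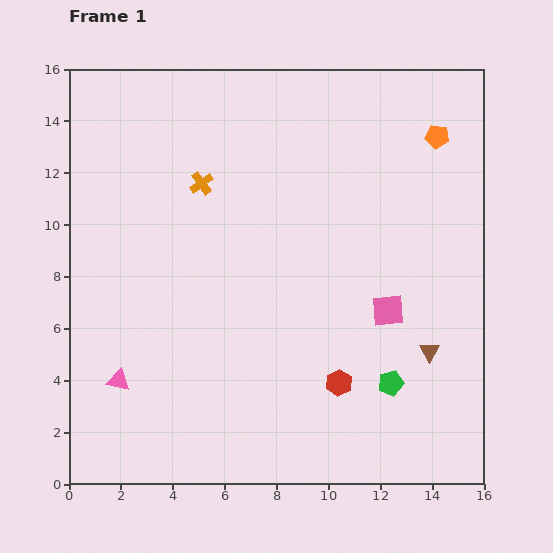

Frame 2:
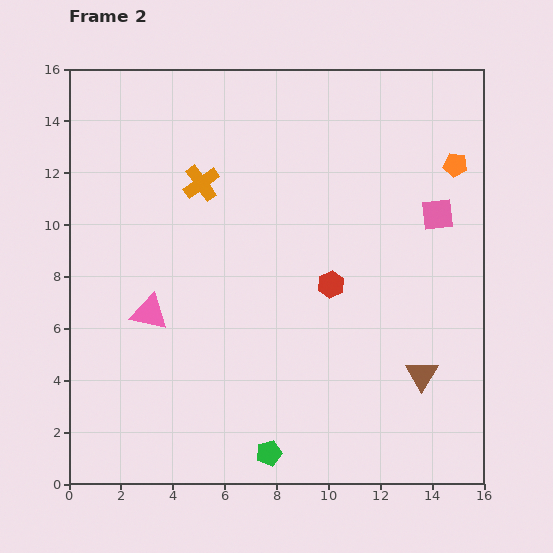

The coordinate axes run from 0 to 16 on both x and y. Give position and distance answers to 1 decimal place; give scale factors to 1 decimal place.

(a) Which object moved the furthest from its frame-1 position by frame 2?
the green pentagon

(moved 5.4; next 4.2)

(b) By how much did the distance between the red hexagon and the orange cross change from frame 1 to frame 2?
-3.0

Distance in frame 1: 9.3. Distance in frame 2: 6.3.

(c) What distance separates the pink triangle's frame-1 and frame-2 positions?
2.9

The pink triangle moved from (1.9, 4.0) to (3.1, 6.6), a distance of √(1.2² + 2.6²) ≈ 2.9.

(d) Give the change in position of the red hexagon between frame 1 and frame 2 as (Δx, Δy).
(-0.3, 3.8)

The red hexagon was at (10.4, 3.9) in frame 1 and (10.1, 7.7) in frame 2.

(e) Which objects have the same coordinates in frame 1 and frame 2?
the orange cross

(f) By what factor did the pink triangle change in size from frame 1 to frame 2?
1.7×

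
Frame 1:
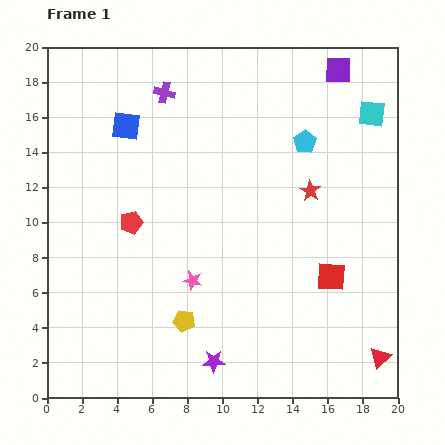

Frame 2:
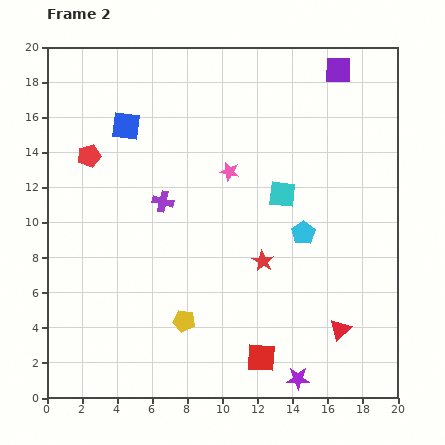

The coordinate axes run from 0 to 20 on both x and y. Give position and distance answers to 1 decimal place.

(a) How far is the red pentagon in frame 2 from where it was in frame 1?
4.5

The red pentagon moved from (4.8, 10.0) to (2.4, 13.8), a distance of √(2.4² + 3.8²) ≈ 4.5.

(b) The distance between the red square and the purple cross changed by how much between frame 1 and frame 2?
-3.7

Distance in frame 1: 14.2. Distance in frame 2: 10.5.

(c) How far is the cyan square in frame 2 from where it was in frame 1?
6.9

The cyan square moved from (18.5, 16.2) to (13.4, 11.6), a distance of √(5.1² + 4.6²) ≈ 6.9.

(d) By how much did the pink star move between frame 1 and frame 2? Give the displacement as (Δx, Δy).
(2.1, 6.2)

The pink star was at (8.3, 6.7) in frame 1 and (10.4, 12.9) in frame 2.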